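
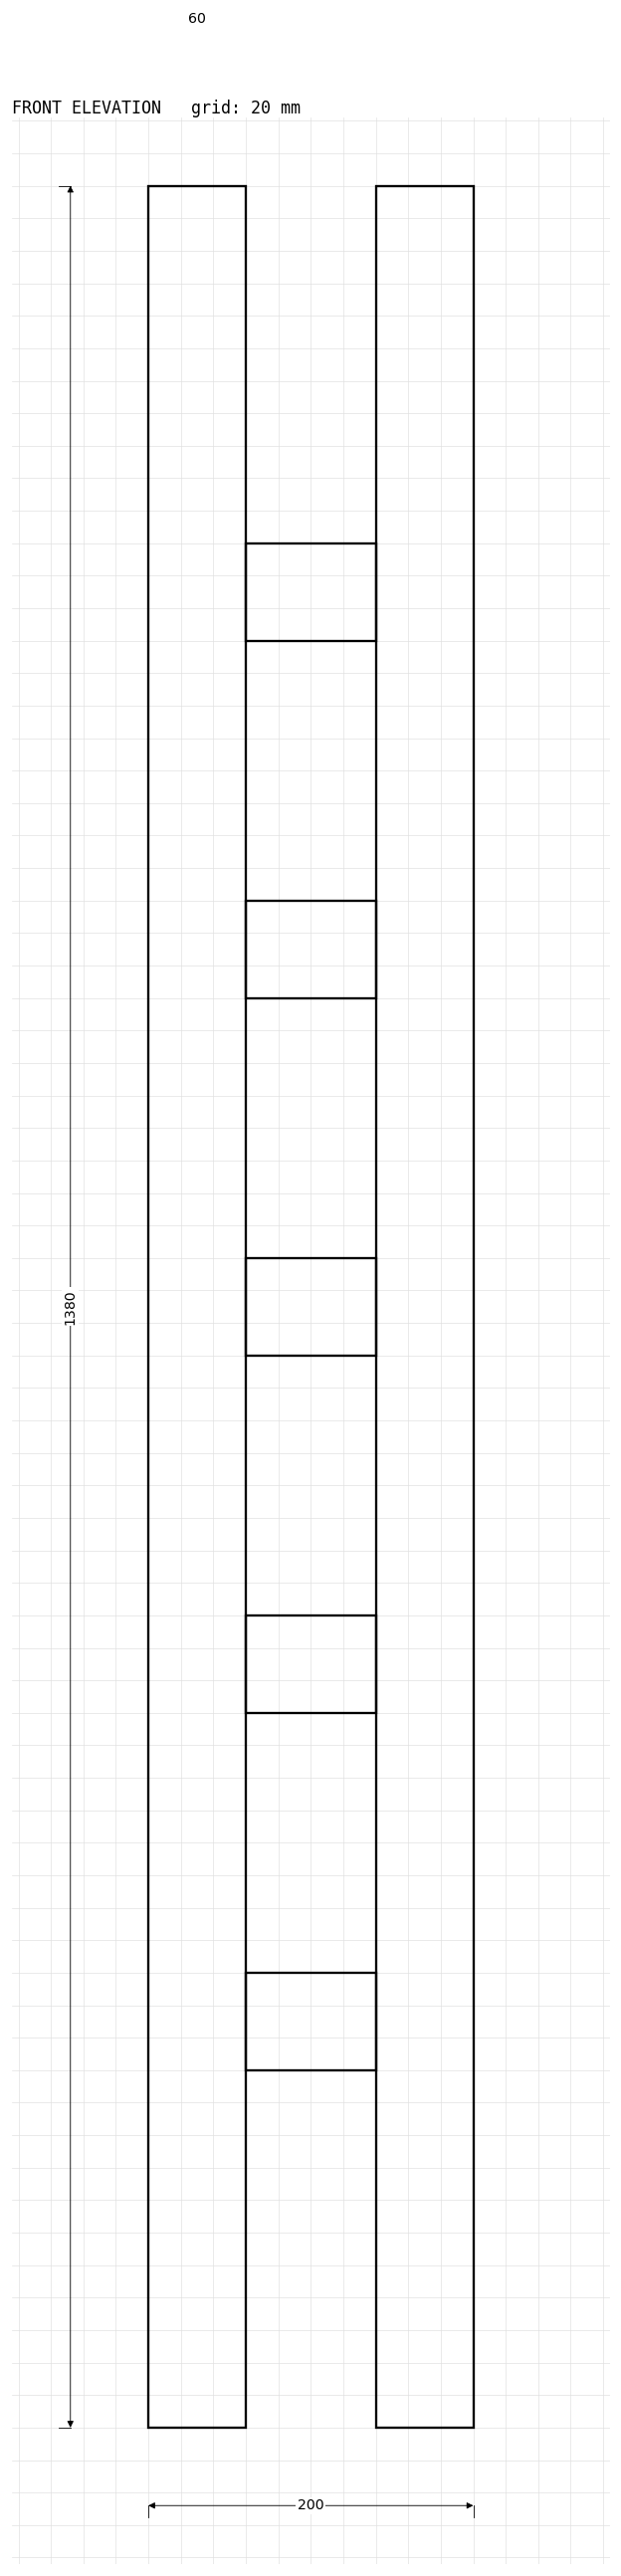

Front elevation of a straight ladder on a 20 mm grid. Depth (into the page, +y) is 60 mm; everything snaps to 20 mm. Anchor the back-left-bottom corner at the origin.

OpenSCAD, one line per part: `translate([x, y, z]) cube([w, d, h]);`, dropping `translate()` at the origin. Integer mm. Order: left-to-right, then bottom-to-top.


cube([60, 60, 1380]);
translate([60, 0, 220]) cube([80, 60, 60]);
translate([60, 0, 440]) cube([80, 60, 60]);
translate([60, 0, 660]) cube([80, 60, 60]);
translate([60, 0, 880]) cube([80, 60, 60]);
translate([60, 0, 1100]) cube([80, 60, 60]);
translate([140, 0, 0]) cube([60, 60, 1380]);


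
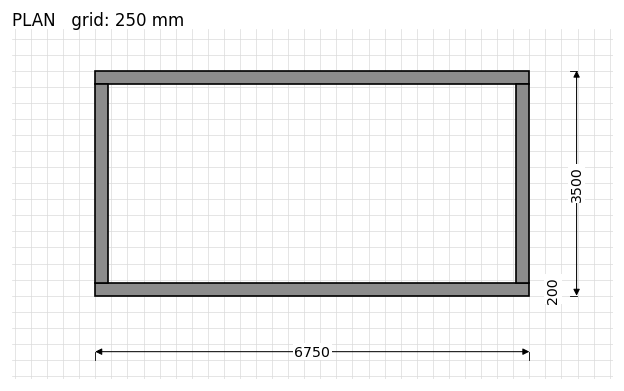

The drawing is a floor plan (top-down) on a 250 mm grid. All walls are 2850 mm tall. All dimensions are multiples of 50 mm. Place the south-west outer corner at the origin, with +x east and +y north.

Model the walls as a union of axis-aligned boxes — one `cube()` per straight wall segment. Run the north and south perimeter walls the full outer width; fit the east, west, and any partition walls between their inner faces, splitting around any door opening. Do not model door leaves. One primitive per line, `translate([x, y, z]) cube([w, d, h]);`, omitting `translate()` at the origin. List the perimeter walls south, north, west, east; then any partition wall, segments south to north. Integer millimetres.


cube([6750, 200, 2850]);
translate([0, 3300, 0]) cube([6750, 200, 2850]);
translate([0, 200, 0]) cube([200, 3100, 2850]);
translate([6550, 200, 0]) cube([200, 3100, 2850]);


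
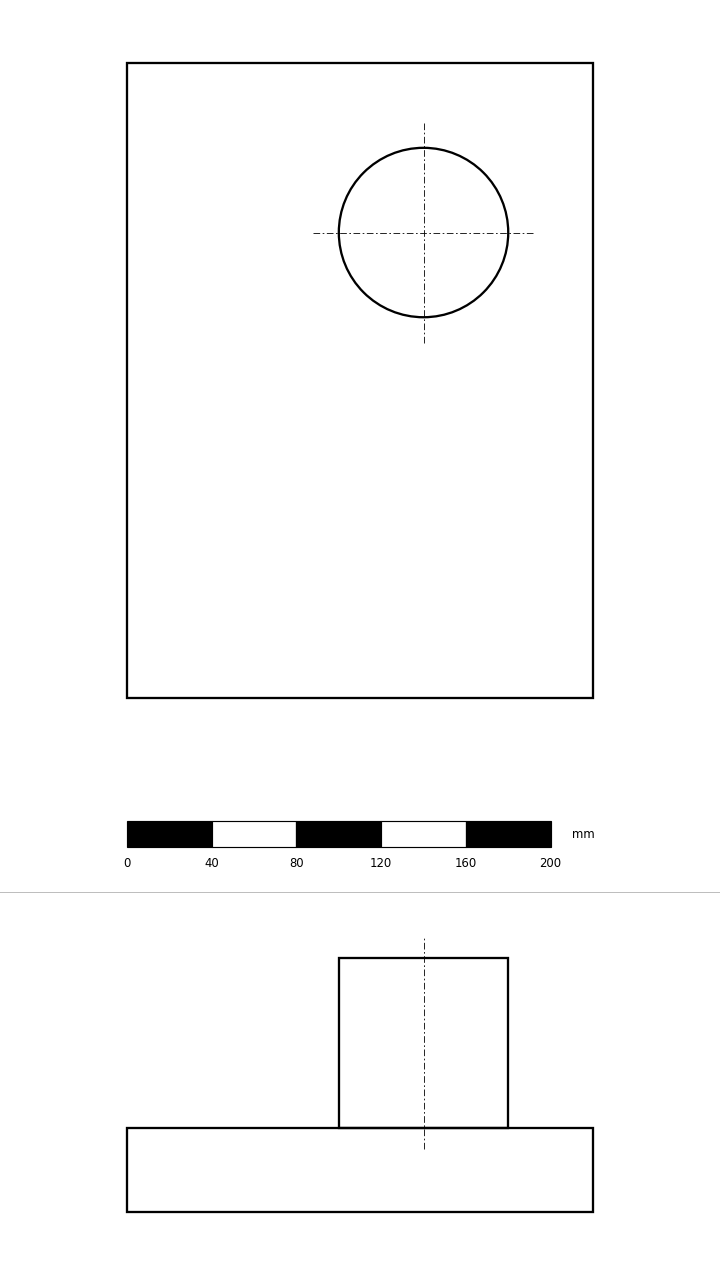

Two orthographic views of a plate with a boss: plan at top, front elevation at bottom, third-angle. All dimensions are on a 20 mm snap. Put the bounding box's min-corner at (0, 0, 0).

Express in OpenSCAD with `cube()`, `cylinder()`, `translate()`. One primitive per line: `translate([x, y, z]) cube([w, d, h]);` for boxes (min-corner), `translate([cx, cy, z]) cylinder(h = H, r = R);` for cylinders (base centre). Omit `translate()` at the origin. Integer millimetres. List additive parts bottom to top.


cube([220, 300, 40]);
translate([140, 220, 40]) cylinder(h = 80, r = 40);


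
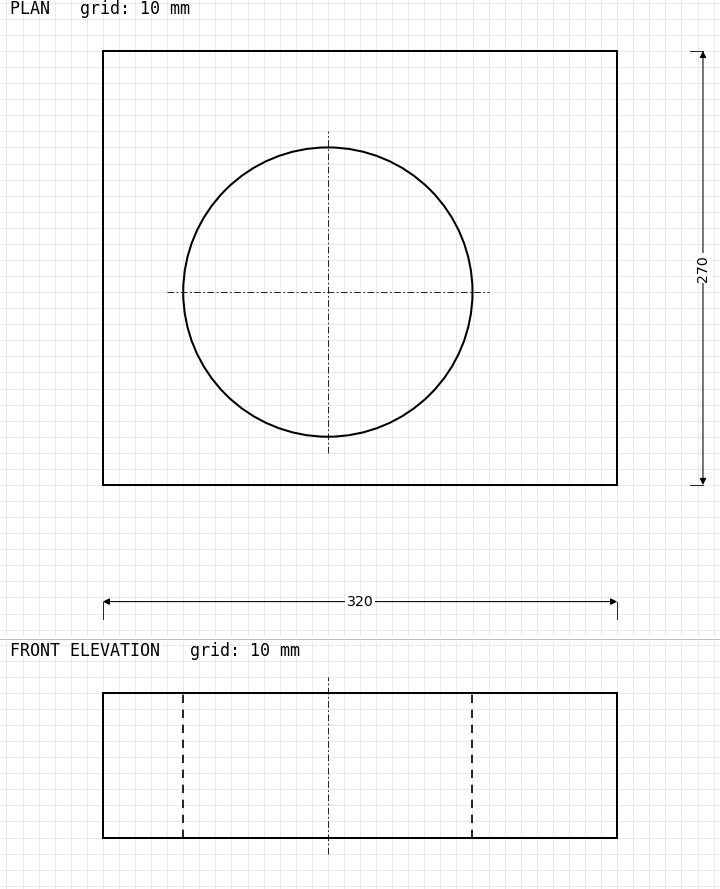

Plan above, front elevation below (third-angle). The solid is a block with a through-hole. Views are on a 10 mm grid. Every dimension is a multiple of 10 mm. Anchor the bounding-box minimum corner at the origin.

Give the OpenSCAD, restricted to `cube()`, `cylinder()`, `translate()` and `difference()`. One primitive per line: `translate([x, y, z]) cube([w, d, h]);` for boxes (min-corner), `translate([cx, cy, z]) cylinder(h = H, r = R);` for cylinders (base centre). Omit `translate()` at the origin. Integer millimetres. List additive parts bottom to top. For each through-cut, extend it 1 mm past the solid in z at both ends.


difference() {
  cube([320, 270, 90]);
  translate([140, 120, -1]) cylinder(h = 92, r = 90);
}


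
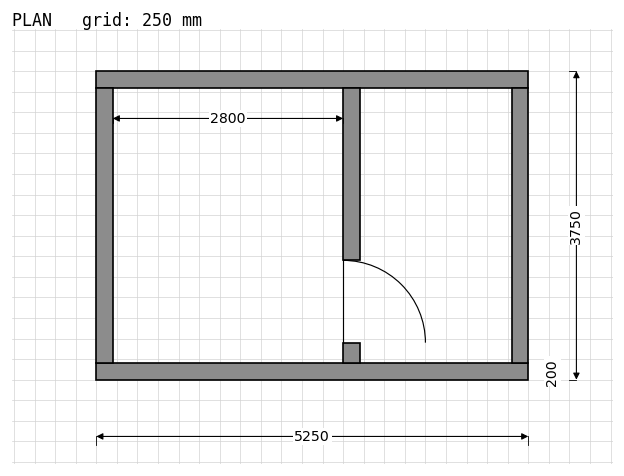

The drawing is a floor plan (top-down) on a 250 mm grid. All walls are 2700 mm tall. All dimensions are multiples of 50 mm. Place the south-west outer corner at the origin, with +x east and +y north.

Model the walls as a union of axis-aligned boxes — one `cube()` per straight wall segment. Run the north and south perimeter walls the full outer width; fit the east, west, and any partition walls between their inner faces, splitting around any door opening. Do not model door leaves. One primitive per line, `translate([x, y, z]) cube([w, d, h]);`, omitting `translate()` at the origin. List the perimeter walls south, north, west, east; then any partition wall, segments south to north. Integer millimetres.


cube([5250, 200, 2700]);
translate([0, 3550, 0]) cube([5250, 200, 2700]);
translate([0, 200, 0]) cube([200, 3350, 2700]);
translate([5050, 200, 0]) cube([200, 3350, 2700]);
translate([3000, 200, 0]) cube([200, 250, 2700]);
translate([3000, 1450, 0]) cube([200, 2100, 2700]);


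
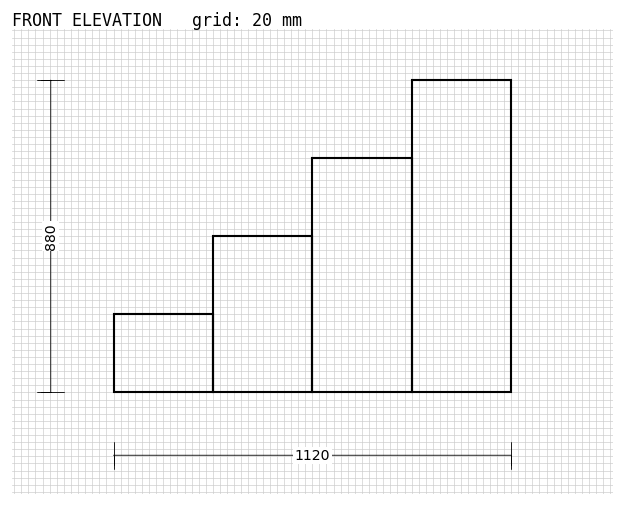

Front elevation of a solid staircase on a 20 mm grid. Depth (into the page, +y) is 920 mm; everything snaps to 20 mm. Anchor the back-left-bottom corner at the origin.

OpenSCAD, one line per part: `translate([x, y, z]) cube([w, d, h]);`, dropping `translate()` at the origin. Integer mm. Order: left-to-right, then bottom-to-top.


cube([280, 920, 220]);
translate([280, 0, 0]) cube([280, 920, 440]);
translate([560, 0, 0]) cube([280, 920, 660]);
translate([840, 0, 0]) cube([280, 920, 880]);


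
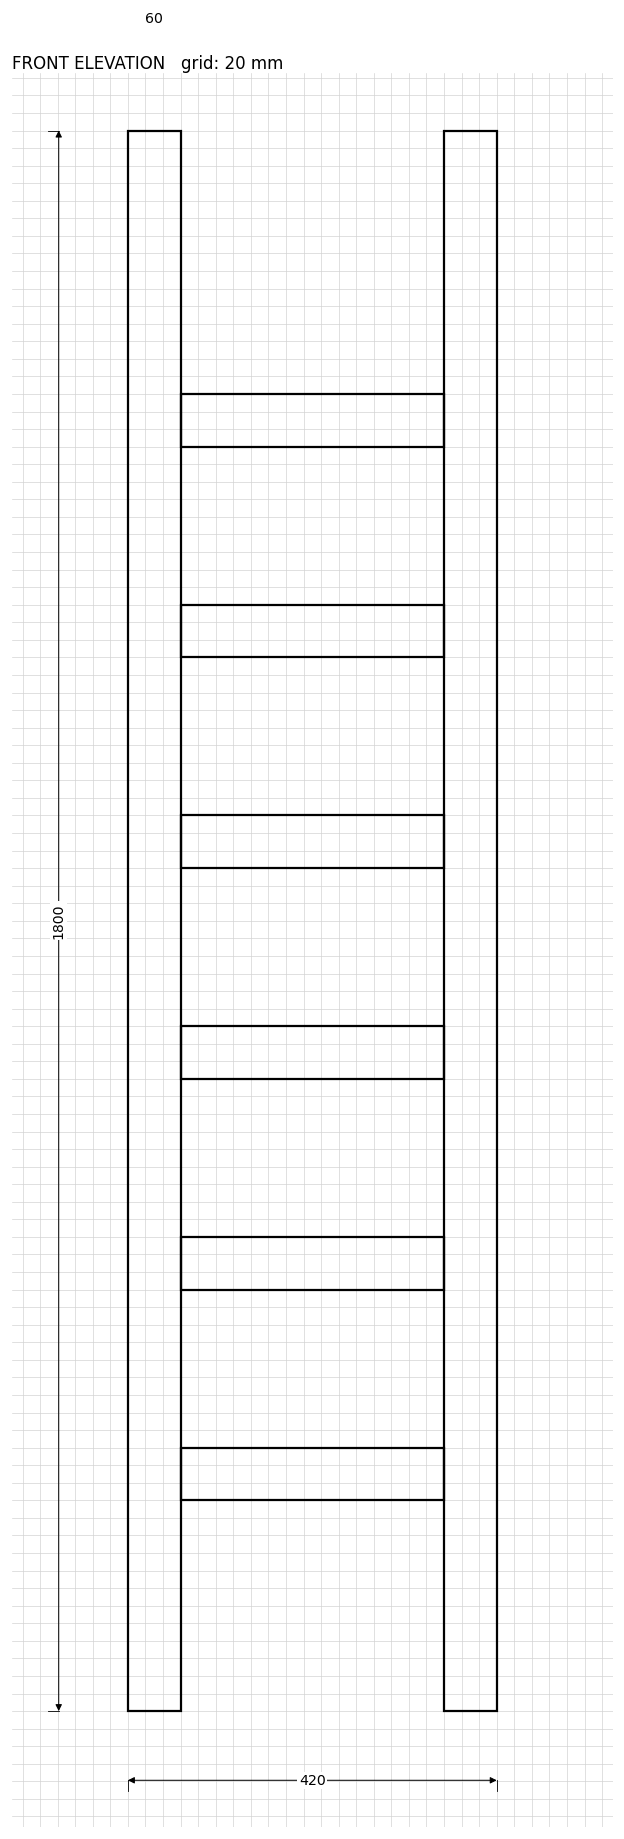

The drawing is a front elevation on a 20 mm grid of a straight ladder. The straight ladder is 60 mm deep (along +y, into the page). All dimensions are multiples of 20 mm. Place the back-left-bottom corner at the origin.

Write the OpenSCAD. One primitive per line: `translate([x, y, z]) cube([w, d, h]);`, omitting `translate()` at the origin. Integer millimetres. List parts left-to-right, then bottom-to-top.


cube([60, 60, 1800]);
translate([60, 0, 240]) cube([300, 60, 60]);
translate([60, 0, 480]) cube([300, 60, 60]);
translate([60, 0, 720]) cube([300, 60, 60]);
translate([60, 0, 960]) cube([300, 60, 60]);
translate([60, 0, 1200]) cube([300, 60, 60]);
translate([60, 0, 1440]) cube([300, 60, 60]);
translate([360, 0, 0]) cube([60, 60, 1800]);


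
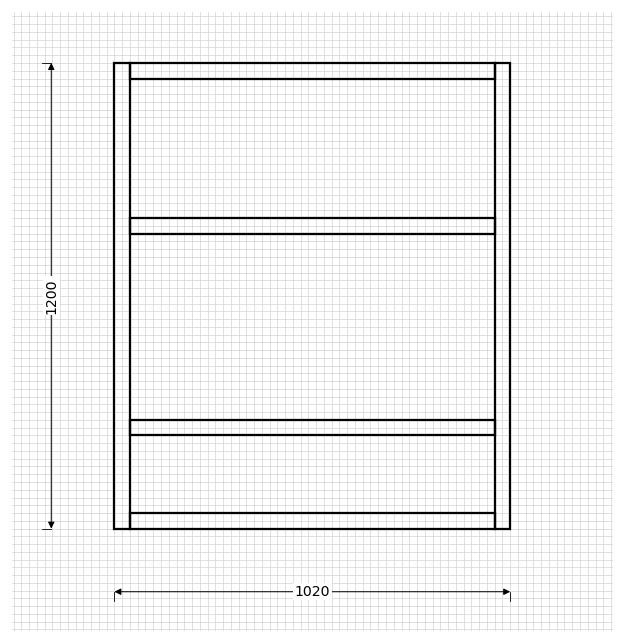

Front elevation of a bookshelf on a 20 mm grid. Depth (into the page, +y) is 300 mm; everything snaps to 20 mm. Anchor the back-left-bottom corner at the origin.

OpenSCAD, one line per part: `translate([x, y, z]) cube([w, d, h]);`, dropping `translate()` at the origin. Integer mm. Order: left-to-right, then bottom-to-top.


cube([40, 300, 1200]);
translate([40, 0, 0]) cube([940, 300, 40]);
translate([40, 0, 240]) cube([940, 300, 40]);
translate([40, 0, 760]) cube([940, 300, 40]);
translate([40, 0, 1160]) cube([940, 300, 40]);
translate([980, 0, 0]) cube([40, 300, 1200]);


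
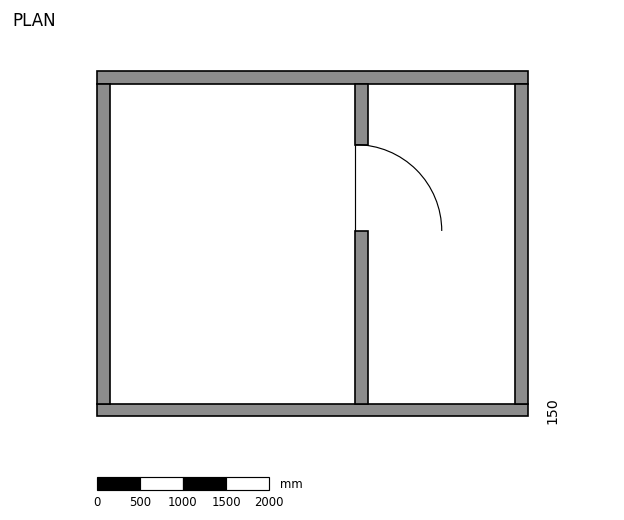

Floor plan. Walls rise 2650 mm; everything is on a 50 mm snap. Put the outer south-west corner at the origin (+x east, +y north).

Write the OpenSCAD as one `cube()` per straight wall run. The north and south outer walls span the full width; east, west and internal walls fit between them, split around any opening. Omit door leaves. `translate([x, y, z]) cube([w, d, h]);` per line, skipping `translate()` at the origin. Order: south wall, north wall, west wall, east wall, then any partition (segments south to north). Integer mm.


cube([5000, 150, 2650]);
translate([0, 3850, 0]) cube([5000, 150, 2650]);
translate([0, 150, 0]) cube([150, 3700, 2650]);
translate([4850, 150, 0]) cube([150, 3700, 2650]);
translate([3000, 150, 0]) cube([150, 2000, 2650]);
translate([3000, 3150, 0]) cube([150, 700, 2650]);


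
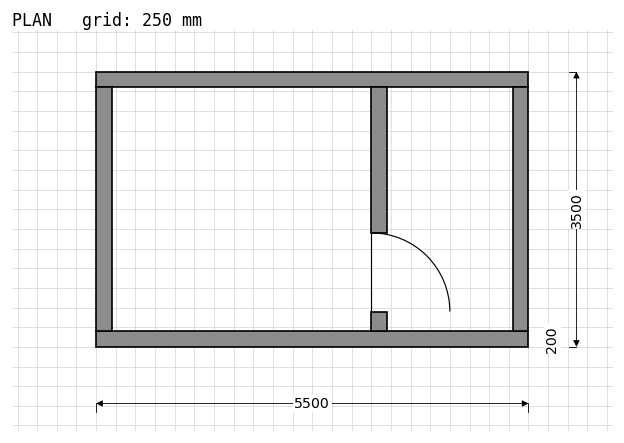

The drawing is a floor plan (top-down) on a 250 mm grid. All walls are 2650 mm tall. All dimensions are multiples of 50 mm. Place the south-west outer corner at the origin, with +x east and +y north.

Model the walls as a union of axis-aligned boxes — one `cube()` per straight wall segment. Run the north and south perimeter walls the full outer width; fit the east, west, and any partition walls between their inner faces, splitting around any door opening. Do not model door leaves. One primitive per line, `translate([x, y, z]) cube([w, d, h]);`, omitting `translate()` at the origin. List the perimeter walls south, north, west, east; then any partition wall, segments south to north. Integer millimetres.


cube([5500, 200, 2650]);
translate([0, 3300, 0]) cube([5500, 200, 2650]);
translate([0, 200, 0]) cube([200, 3100, 2650]);
translate([5300, 200, 0]) cube([200, 3100, 2650]);
translate([3500, 200, 0]) cube([200, 250, 2650]);
translate([3500, 1450, 0]) cube([200, 1850, 2650]);


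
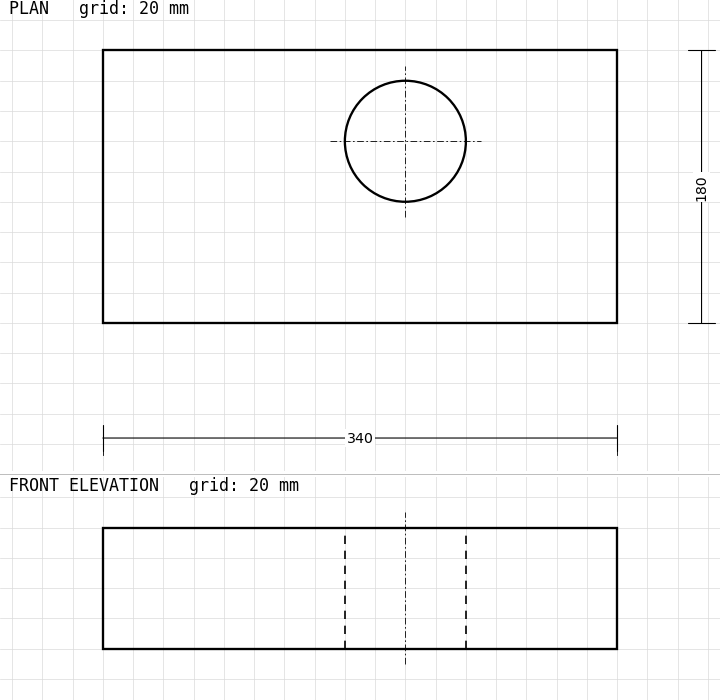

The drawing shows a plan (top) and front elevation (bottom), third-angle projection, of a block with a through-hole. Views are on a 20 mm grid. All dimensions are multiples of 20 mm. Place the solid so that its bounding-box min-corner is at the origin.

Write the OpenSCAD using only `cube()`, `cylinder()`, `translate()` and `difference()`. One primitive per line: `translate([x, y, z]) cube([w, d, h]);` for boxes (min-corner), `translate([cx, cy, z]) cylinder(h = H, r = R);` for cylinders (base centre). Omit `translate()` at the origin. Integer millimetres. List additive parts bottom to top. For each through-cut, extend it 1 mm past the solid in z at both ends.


difference() {
  cube([340, 180, 80]);
  translate([200, 120, -1]) cylinder(h = 82, r = 40);
}


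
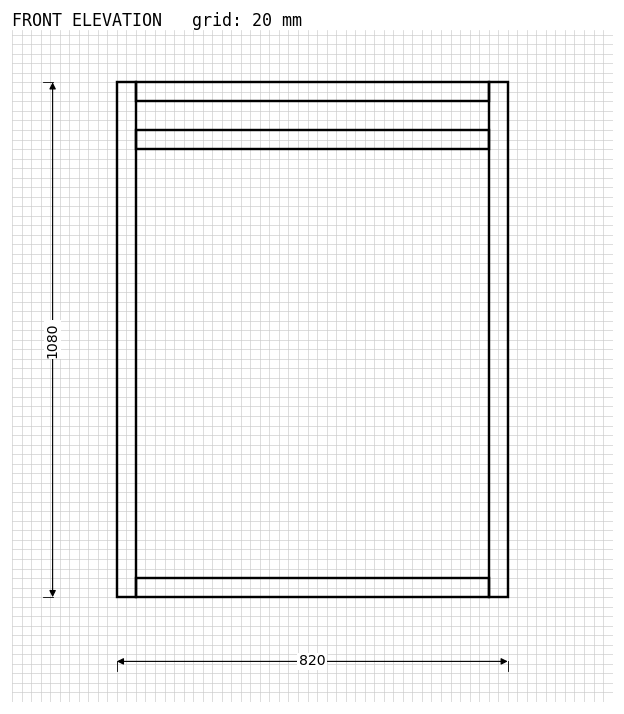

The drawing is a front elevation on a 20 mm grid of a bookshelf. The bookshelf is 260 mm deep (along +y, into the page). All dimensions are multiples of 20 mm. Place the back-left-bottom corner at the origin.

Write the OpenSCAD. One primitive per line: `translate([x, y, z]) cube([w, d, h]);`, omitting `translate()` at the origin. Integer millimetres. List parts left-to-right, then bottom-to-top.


cube([40, 260, 1080]);
translate([40, 0, 0]) cube([740, 260, 40]);
translate([40, 0, 940]) cube([740, 260, 40]);
translate([40, 0, 1040]) cube([740, 260, 40]);
translate([780, 0, 0]) cube([40, 260, 1080]);


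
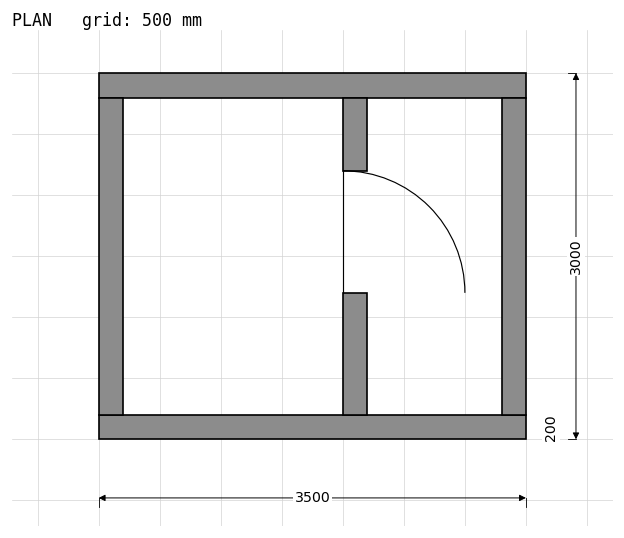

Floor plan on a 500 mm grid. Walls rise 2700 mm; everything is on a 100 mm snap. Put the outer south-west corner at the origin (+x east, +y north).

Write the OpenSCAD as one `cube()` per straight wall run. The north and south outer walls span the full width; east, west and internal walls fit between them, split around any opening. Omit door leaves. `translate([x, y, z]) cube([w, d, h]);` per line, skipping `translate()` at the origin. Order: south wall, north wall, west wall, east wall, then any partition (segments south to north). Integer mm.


cube([3500, 200, 2700]);
translate([0, 2800, 0]) cube([3500, 200, 2700]);
translate([0, 200, 0]) cube([200, 2600, 2700]);
translate([3300, 200, 0]) cube([200, 2600, 2700]);
translate([2000, 200, 0]) cube([200, 1000, 2700]);
translate([2000, 2200, 0]) cube([200, 600, 2700]);


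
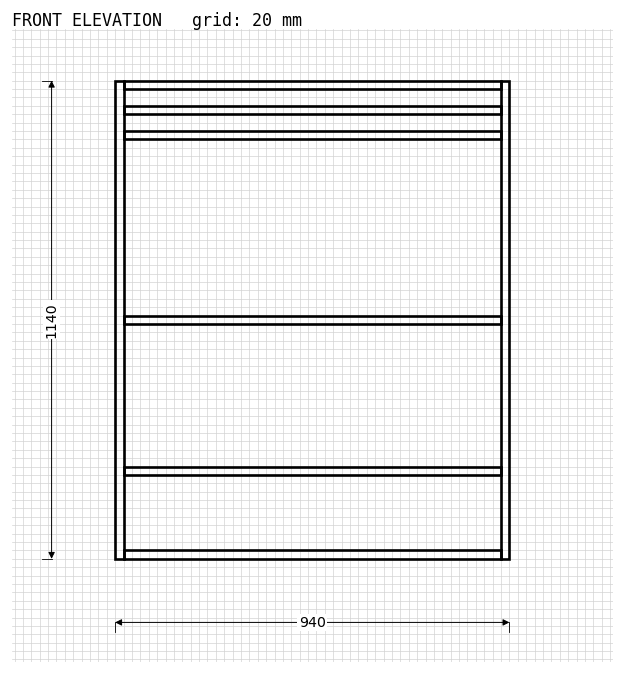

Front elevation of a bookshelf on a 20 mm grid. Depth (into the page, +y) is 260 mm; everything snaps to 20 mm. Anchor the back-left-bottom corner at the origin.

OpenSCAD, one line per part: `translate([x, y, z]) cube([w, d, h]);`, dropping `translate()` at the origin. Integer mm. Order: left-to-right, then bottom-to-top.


cube([20, 260, 1140]);
translate([20, 0, 0]) cube([900, 260, 20]);
translate([20, 0, 200]) cube([900, 260, 20]);
translate([20, 0, 560]) cube([900, 260, 20]);
translate([20, 0, 1000]) cube([900, 260, 20]);
translate([20, 0, 1060]) cube([900, 260, 20]);
translate([20, 0, 1120]) cube([900, 260, 20]);
translate([920, 0, 0]) cube([20, 260, 1140]);


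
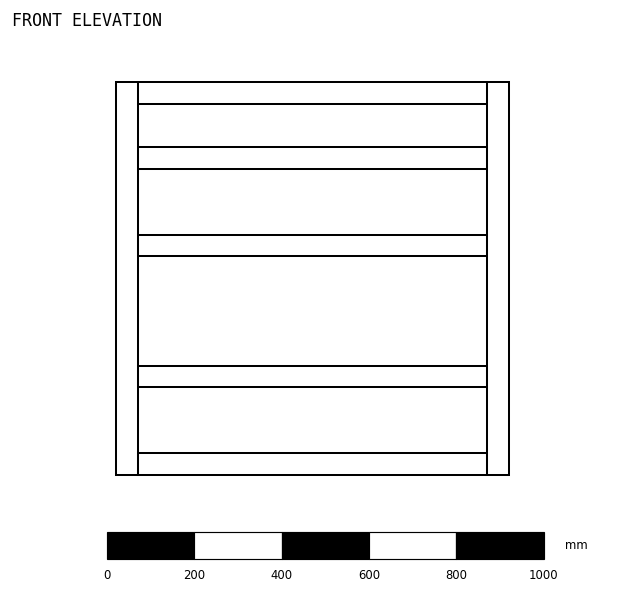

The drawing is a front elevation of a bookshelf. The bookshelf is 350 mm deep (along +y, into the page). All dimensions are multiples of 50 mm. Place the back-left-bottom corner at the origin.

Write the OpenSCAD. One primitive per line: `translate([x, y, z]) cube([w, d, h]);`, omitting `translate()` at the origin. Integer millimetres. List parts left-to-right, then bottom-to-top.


cube([50, 350, 900]);
translate([50, 0, 0]) cube([800, 350, 50]);
translate([50, 0, 200]) cube([800, 350, 50]);
translate([50, 0, 500]) cube([800, 350, 50]);
translate([50, 0, 700]) cube([800, 350, 50]);
translate([50, 0, 850]) cube([800, 350, 50]);
translate([850, 0, 0]) cube([50, 350, 900]);


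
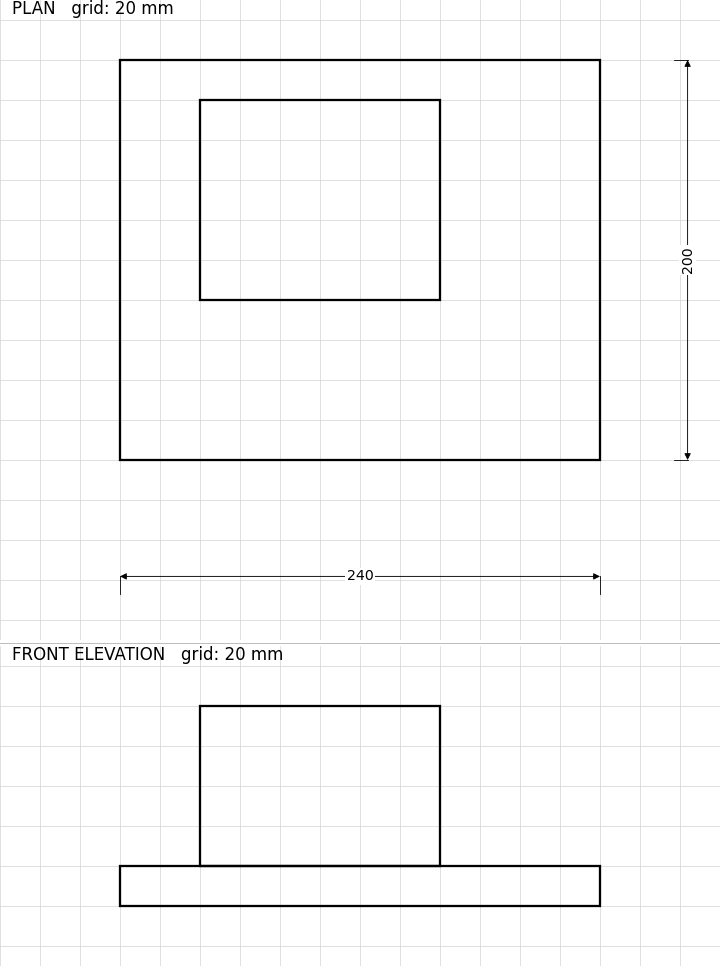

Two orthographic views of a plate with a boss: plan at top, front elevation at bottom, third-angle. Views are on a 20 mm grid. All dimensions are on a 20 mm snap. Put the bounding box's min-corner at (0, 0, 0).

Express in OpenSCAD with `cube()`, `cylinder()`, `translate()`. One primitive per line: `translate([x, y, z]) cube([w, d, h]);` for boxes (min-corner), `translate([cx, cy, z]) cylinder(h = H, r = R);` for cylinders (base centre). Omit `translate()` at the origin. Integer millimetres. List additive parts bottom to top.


cube([240, 200, 20]);
translate([40, 80, 20]) cube([120, 100, 80]);


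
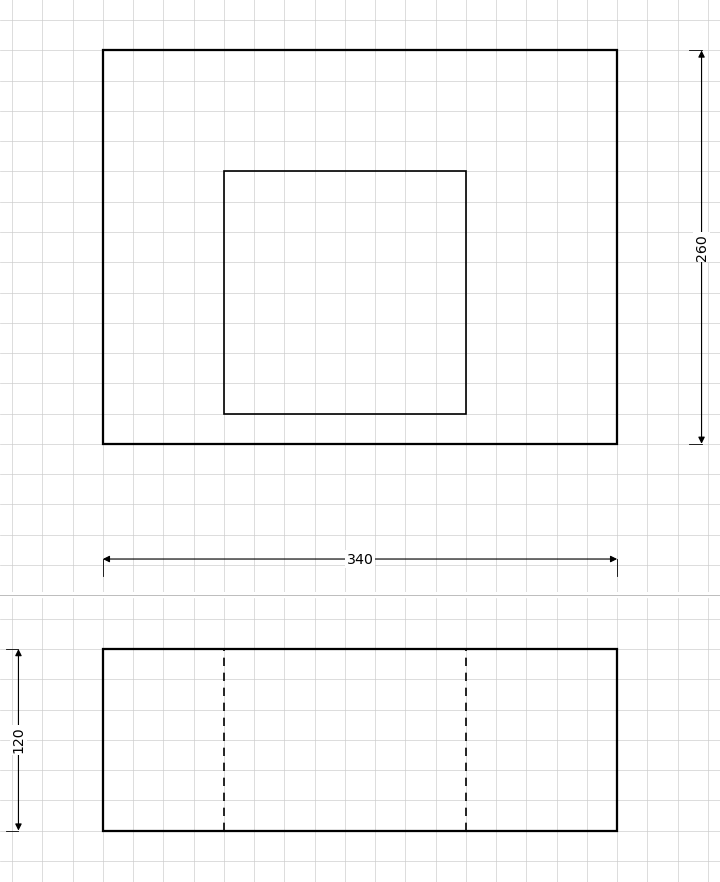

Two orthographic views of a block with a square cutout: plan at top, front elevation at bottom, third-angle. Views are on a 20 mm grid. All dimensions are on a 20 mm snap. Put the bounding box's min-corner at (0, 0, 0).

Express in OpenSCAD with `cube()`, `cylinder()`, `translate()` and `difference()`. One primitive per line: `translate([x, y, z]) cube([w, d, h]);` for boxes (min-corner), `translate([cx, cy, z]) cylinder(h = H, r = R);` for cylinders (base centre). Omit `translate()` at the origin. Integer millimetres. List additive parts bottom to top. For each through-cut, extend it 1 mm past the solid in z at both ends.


difference() {
  cube([340, 260, 120]);
  translate([80, 20, -1]) cube([160, 160, 122]);
}


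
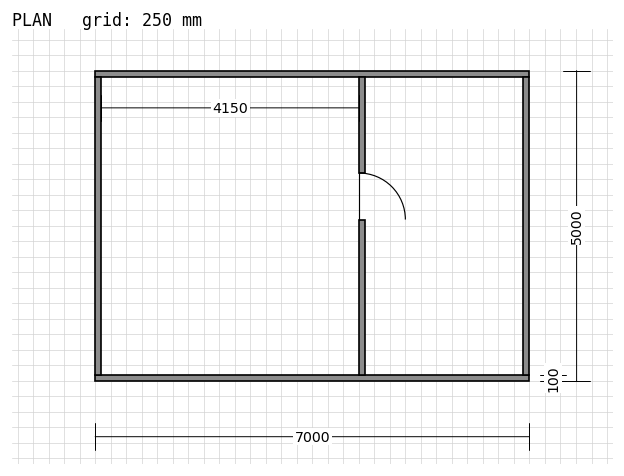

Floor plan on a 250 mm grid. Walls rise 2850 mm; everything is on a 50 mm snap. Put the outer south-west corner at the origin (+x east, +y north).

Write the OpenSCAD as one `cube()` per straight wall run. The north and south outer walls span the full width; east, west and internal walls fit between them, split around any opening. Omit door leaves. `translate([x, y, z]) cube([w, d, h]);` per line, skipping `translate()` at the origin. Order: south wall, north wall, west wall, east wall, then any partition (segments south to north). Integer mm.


cube([7000, 100, 2850]);
translate([0, 4900, 0]) cube([7000, 100, 2850]);
translate([0, 100, 0]) cube([100, 4800, 2850]);
translate([6900, 100, 0]) cube([100, 4800, 2850]);
translate([4250, 100, 0]) cube([100, 2500, 2850]);
translate([4250, 3350, 0]) cube([100, 1550, 2850]);


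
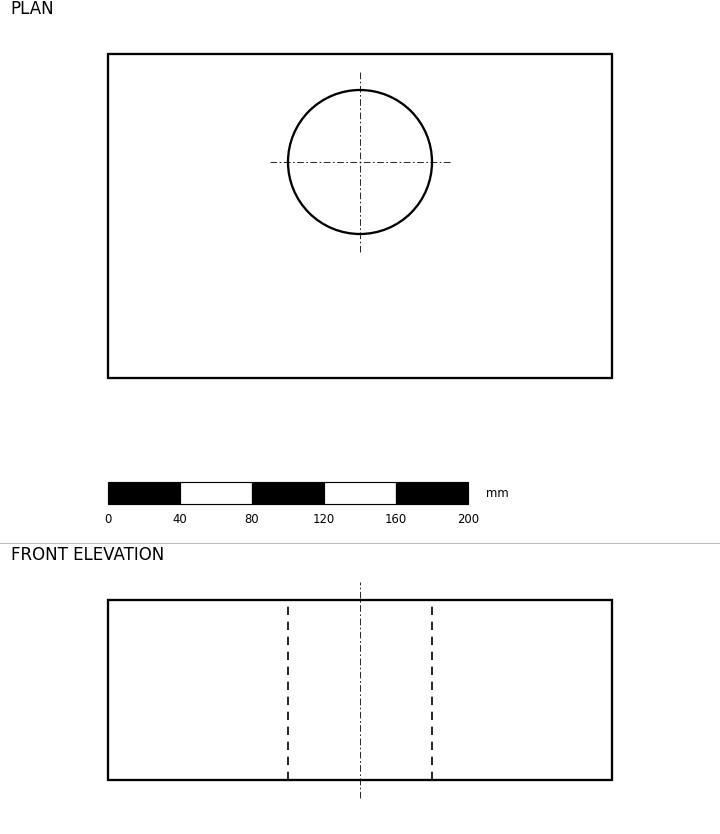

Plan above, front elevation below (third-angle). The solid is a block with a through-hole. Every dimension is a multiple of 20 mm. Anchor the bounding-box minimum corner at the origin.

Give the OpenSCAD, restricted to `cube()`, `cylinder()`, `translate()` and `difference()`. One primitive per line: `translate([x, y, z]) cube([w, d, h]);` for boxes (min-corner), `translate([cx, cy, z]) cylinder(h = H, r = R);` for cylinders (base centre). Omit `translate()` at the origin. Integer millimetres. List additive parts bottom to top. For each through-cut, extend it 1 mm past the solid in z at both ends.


difference() {
  cube([280, 180, 100]);
  translate([140, 120, -1]) cylinder(h = 102, r = 40);
}


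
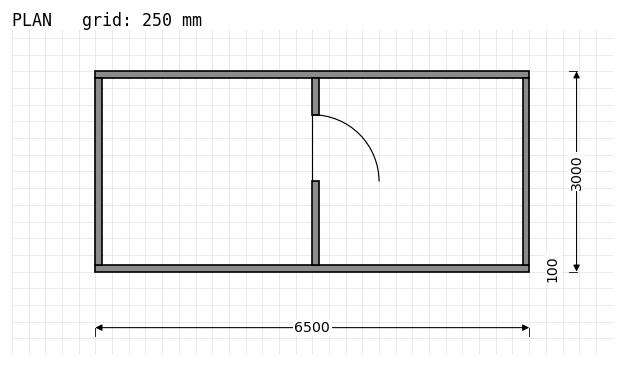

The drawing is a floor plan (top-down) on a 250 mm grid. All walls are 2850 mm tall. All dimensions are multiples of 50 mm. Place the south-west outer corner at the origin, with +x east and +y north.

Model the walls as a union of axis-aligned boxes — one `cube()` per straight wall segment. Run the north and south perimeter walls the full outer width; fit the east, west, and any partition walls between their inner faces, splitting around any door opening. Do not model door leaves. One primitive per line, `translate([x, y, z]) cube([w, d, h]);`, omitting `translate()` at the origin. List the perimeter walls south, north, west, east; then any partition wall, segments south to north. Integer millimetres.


cube([6500, 100, 2850]);
translate([0, 2900, 0]) cube([6500, 100, 2850]);
translate([0, 100, 0]) cube([100, 2800, 2850]);
translate([6400, 100, 0]) cube([100, 2800, 2850]);
translate([3250, 100, 0]) cube([100, 1250, 2850]);
translate([3250, 2350, 0]) cube([100, 550, 2850]);


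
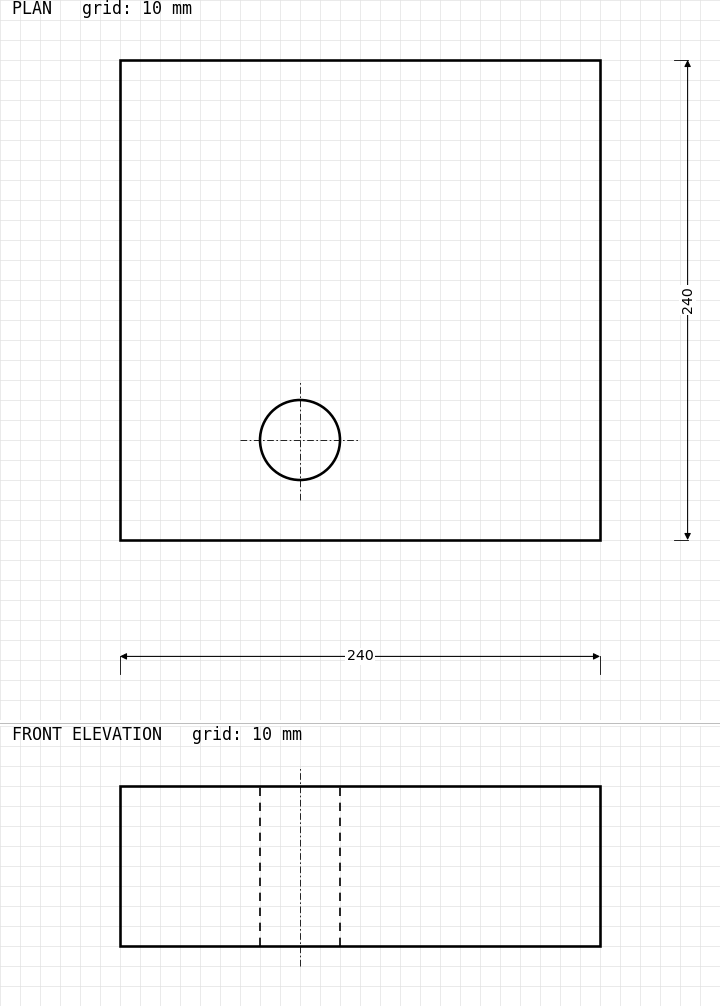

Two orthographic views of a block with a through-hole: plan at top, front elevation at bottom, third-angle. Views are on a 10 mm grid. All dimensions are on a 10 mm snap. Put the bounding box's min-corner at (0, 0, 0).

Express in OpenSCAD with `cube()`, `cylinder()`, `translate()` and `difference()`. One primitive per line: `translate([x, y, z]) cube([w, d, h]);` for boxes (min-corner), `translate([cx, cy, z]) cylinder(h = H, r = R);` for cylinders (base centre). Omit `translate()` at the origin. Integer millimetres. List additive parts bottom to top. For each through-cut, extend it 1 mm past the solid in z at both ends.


difference() {
  cube([240, 240, 80]);
  translate([90, 50, -1]) cylinder(h = 82, r = 20);
}


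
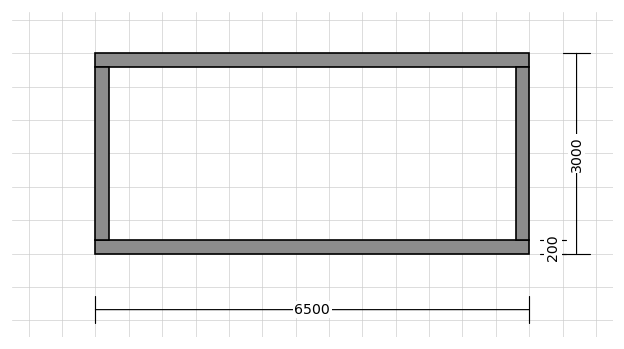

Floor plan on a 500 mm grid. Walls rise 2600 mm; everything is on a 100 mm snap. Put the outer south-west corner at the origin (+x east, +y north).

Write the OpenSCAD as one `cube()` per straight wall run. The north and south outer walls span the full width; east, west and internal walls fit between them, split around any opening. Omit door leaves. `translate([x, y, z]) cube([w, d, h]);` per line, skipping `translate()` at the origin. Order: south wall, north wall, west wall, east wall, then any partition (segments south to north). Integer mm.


cube([6500, 200, 2600]);
translate([0, 2800, 0]) cube([6500, 200, 2600]);
translate([0, 200, 0]) cube([200, 2600, 2600]);
translate([6300, 200, 0]) cube([200, 2600, 2600]);


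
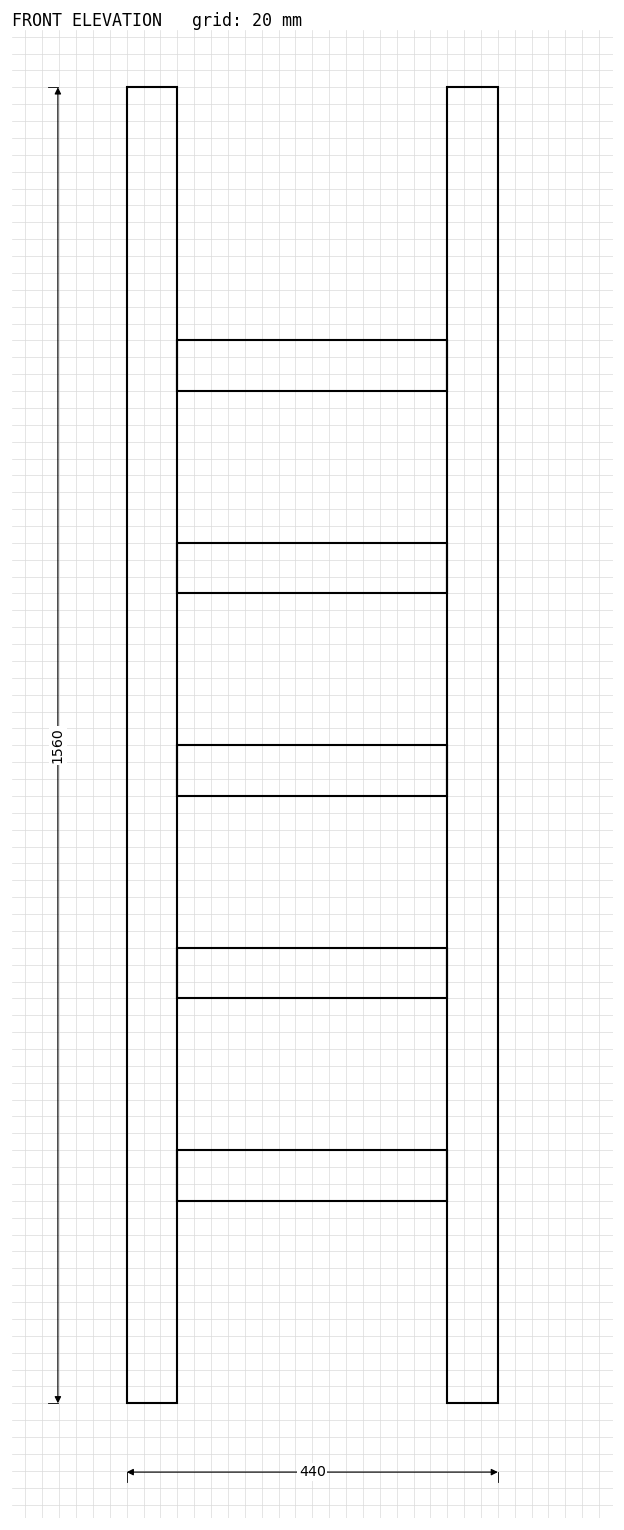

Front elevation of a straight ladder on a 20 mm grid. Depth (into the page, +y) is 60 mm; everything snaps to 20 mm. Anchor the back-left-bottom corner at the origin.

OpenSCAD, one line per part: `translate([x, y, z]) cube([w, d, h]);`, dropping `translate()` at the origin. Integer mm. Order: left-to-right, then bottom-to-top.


cube([60, 60, 1560]);
translate([60, 0, 240]) cube([320, 60, 60]);
translate([60, 0, 480]) cube([320, 60, 60]);
translate([60, 0, 720]) cube([320, 60, 60]);
translate([60, 0, 960]) cube([320, 60, 60]);
translate([60, 0, 1200]) cube([320, 60, 60]);
translate([380, 0, 0]) cube([60, 60, 1560]);


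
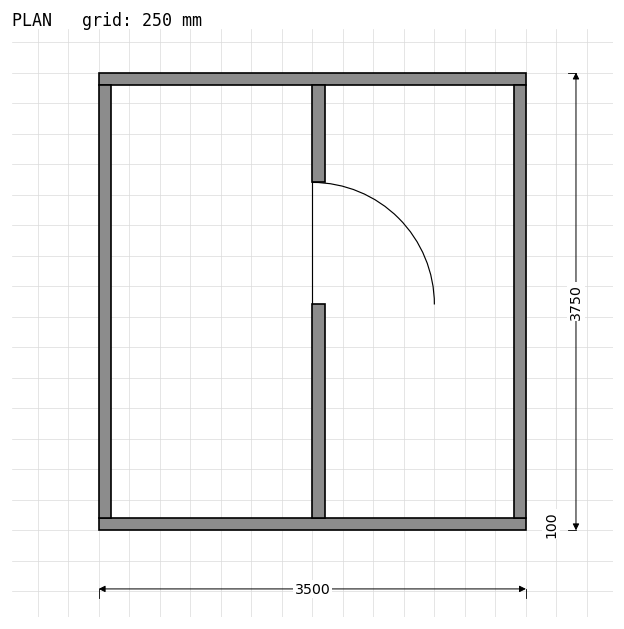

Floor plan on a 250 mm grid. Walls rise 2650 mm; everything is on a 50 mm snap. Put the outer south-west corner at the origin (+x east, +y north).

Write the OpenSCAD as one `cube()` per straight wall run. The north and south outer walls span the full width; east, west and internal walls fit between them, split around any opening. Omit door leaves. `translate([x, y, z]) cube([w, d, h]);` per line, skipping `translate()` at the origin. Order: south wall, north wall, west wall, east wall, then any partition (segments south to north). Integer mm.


cube([3500, 100, 2650]);
translate([0, 3650, 0]) cube([3500, 100, 2650]);
translate([0, 100, 0]) cube([100, 3550, 2650]);
translate([3400, 100, 0]) cube([100, 3550, 2650]);
translate([1750, 100, 0]) cube([100, 1750, 2650]);
translate([1750, 2850, 0]) cube([100, 800, 2650]);


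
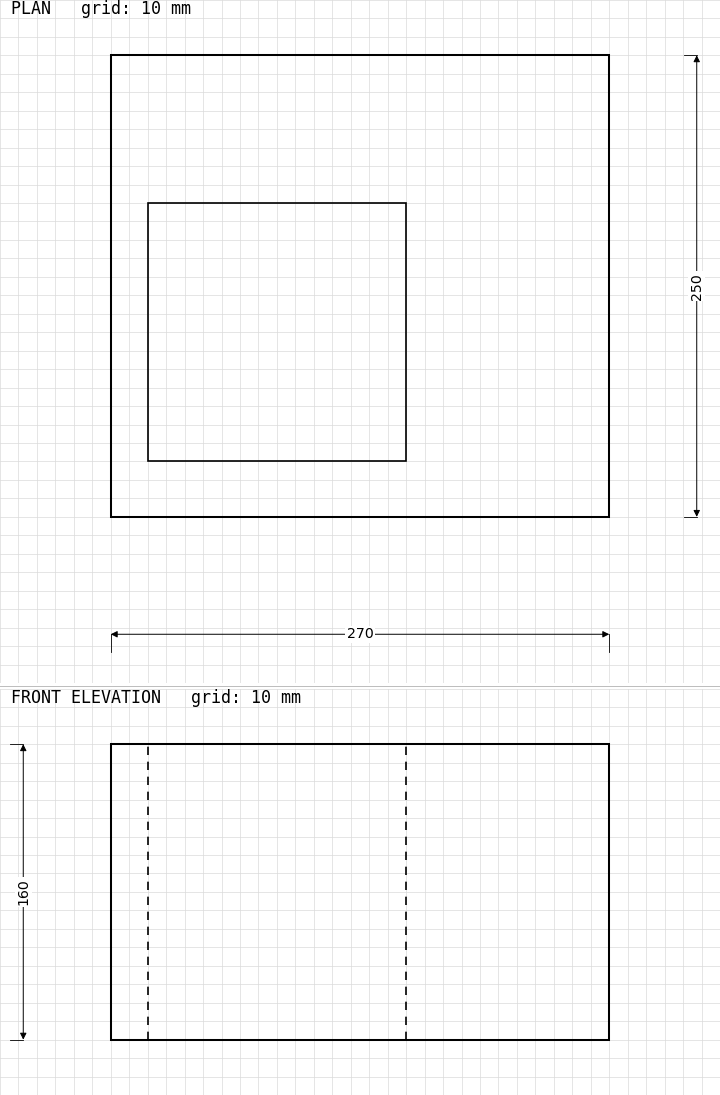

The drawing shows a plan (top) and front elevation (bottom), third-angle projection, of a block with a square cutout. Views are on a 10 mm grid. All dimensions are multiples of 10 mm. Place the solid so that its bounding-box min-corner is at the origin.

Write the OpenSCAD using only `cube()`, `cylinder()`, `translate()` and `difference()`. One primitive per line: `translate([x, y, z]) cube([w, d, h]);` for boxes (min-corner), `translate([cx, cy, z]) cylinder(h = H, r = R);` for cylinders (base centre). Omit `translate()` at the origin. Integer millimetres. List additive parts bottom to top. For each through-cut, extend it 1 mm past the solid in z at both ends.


difference() {
  cube([270, 250, 160]);
  translate([20, 30, -1]) cube([140, 140, 162]);
}


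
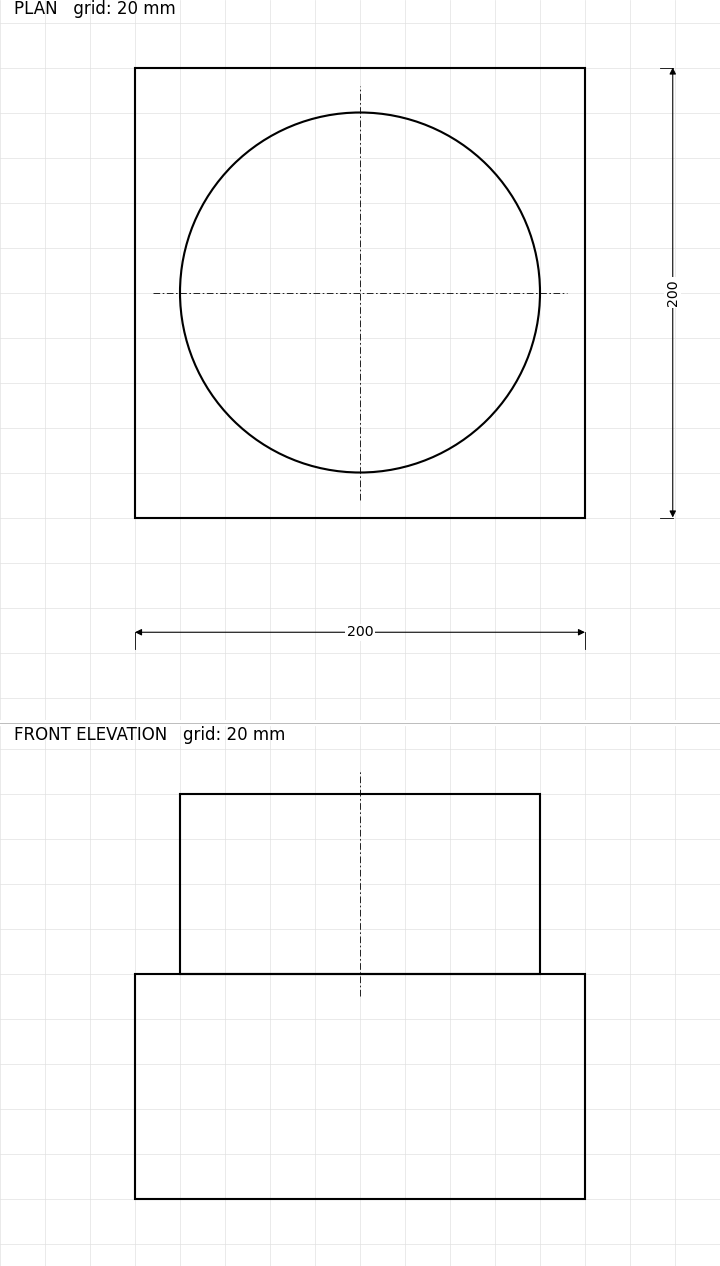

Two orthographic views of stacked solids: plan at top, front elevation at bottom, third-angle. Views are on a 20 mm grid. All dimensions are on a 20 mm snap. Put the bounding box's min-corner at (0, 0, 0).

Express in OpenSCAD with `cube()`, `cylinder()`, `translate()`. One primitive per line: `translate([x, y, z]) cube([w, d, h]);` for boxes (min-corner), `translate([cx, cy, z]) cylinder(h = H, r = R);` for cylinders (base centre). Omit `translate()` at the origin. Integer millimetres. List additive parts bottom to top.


cube([200, 200, 100]);
translate([100, 100, 100]) cylinder(h = 80, r = 80);


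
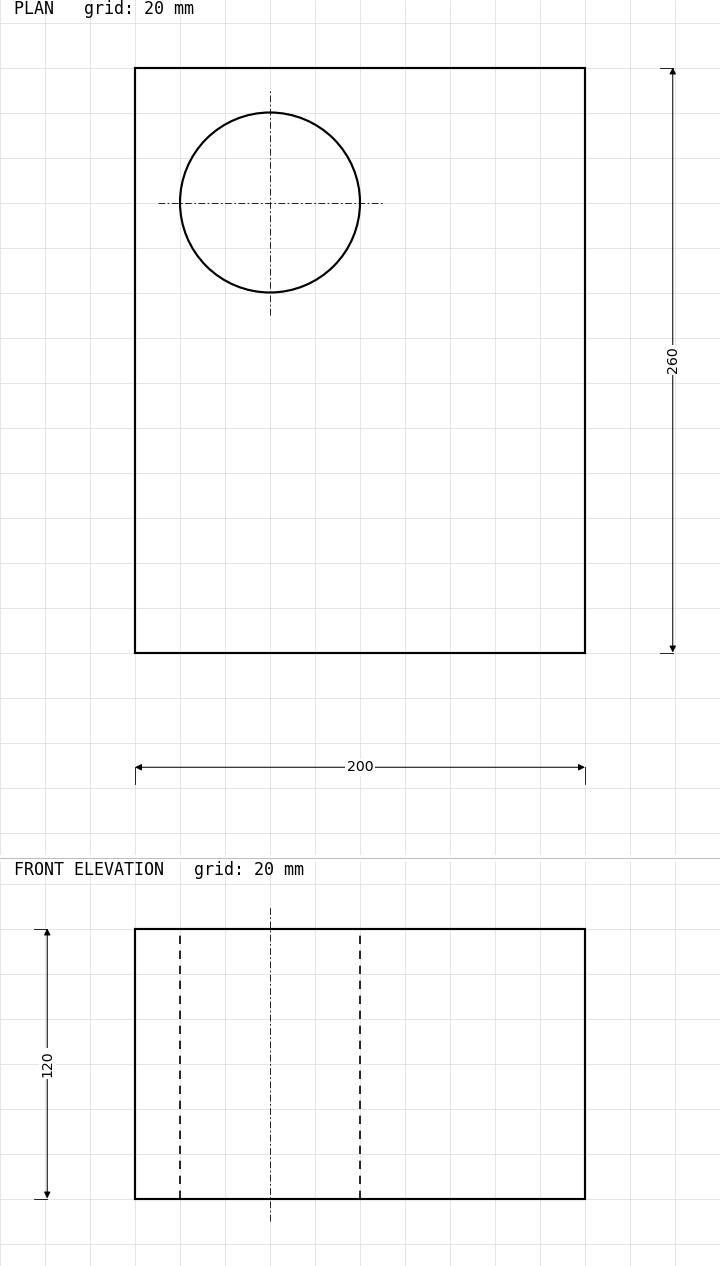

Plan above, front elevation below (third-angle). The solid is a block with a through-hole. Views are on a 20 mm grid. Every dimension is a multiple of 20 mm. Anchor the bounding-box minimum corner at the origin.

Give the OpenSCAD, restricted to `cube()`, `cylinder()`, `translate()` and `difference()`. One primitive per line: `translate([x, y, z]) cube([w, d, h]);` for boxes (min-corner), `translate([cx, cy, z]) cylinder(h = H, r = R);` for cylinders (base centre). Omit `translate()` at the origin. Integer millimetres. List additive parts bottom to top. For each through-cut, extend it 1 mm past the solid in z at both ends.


difference() {
  cube([200, 260, 120]);
  translate([60, 200, -1]) cylinder(h = 122, r = 40);
}


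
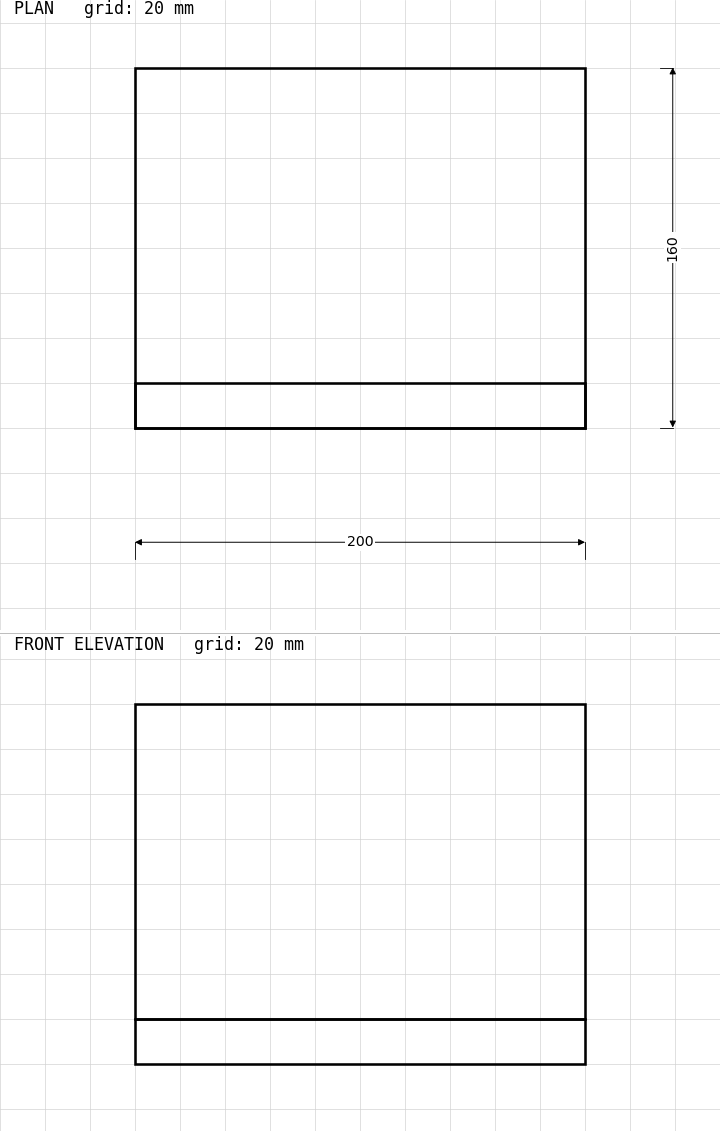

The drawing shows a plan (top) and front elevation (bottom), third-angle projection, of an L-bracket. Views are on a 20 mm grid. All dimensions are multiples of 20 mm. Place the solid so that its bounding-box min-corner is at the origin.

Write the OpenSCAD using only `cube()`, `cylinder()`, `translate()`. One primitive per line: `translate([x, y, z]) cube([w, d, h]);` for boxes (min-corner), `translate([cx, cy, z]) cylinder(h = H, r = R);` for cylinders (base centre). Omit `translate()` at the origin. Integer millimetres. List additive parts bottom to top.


cube([200, 160, 20]);
translate([0, 0, 20]) cube([200, 20, 140]);


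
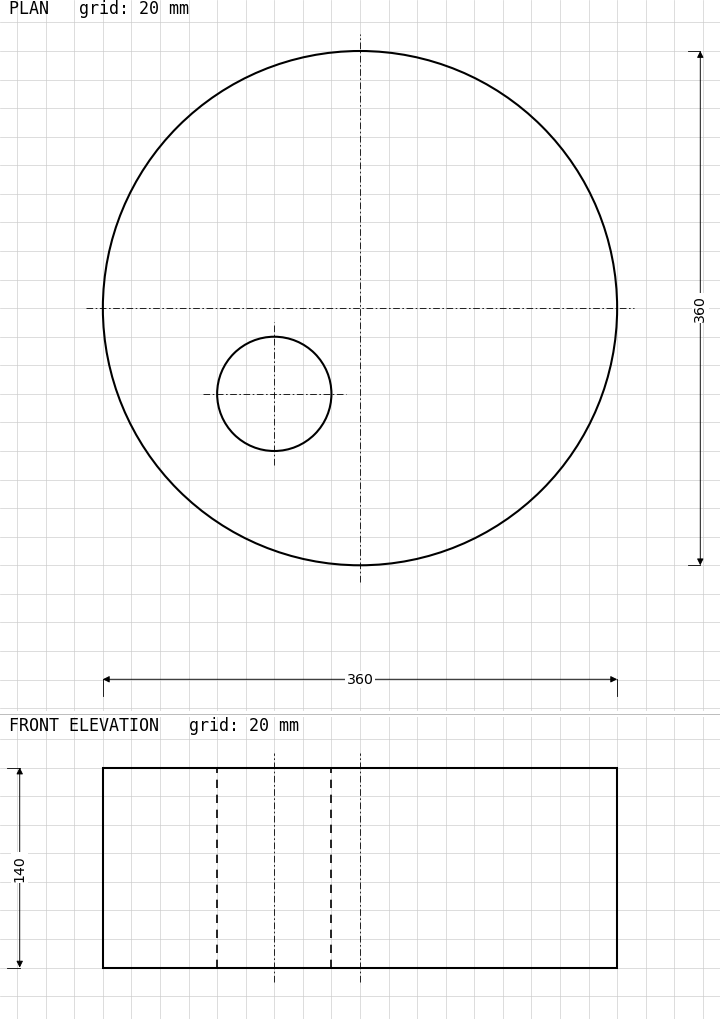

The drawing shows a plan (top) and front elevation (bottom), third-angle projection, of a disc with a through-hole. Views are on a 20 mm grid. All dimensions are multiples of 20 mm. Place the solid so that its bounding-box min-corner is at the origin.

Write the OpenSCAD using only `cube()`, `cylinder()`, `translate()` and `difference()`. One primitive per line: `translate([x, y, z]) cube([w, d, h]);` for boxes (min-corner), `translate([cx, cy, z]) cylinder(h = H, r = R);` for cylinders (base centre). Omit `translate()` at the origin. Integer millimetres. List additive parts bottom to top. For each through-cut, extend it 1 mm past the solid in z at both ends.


difference() {
  translate([180, 180, 0]) cylinder(h = 140, r = 180);
  translate([120, 120, -1]) cylinder(h = 142, r = 40);
}


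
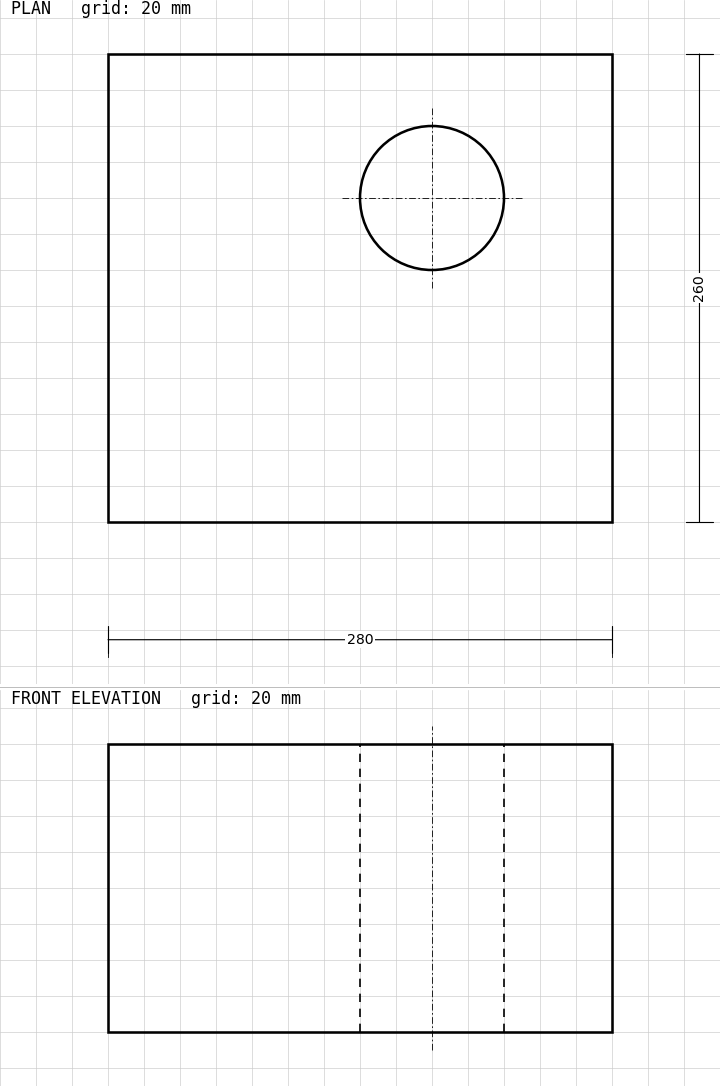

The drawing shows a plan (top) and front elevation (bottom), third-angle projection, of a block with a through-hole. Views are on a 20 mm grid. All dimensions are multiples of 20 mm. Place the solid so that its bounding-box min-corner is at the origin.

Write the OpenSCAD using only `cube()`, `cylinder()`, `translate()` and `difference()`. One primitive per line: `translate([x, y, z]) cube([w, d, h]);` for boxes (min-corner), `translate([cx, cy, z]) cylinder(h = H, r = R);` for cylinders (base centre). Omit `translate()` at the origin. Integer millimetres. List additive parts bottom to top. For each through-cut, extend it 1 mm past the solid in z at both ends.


difference() {
  cube([280, 260, 160]);
  translate([180, 180, -1]) cylinder(h = 162, r = 40);
}


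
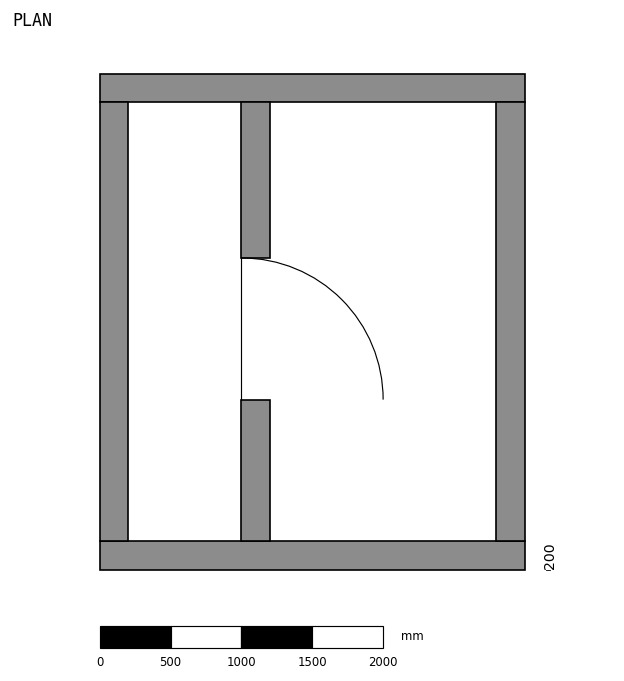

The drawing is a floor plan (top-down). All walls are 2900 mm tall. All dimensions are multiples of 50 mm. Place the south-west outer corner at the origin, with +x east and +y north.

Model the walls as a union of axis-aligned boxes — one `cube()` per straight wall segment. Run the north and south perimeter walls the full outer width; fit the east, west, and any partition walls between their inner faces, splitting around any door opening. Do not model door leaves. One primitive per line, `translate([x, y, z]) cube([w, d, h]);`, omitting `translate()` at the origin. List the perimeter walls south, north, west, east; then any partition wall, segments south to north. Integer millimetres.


cube([3000, 200, 2900]);
translate([0, 3300, 0]) cube([3000, 200, 2900]);
translate([0, 200, 0]) cube([200, 3100, 2900]);
translate([2800, 200, 0]) cube([200, 3100, 2900]);
translate([1000, 200, 0]) cube([200, 1000, 2900]);
translate([1000, 2200, 0]) cube([200, 1100, 2900]);


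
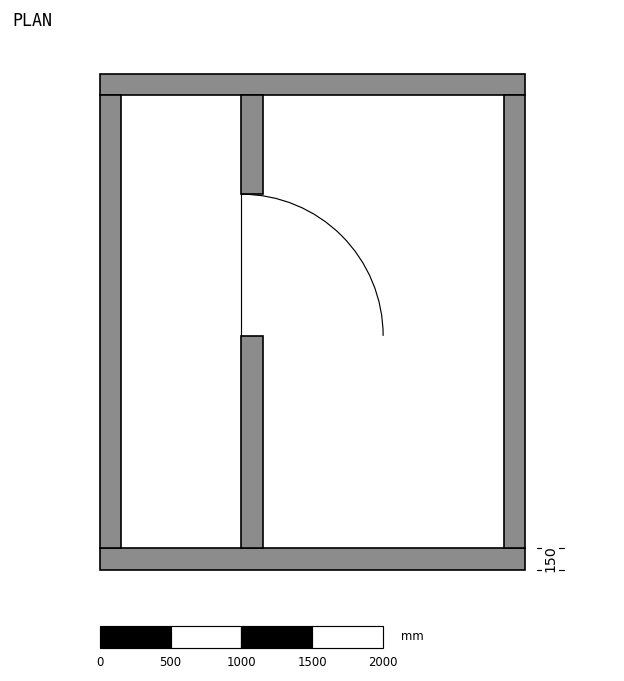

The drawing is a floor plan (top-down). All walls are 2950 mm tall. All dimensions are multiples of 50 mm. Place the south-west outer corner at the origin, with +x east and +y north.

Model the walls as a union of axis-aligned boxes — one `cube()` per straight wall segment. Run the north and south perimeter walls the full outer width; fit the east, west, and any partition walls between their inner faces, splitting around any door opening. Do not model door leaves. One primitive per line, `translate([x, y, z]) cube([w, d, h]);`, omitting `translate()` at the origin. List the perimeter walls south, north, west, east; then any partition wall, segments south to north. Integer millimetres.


cube([3000, 150, 2950]);
translate([0, 3350, 0]) cube([3000, 150, 2950]);
translate([0, 150, 0]) cube([150, 3200, 2950]);
translate([2850, 150, 0]) cube([150, 3200, 2950]);
translate([1000, 150, 0]) cube([150, 1500, 2950]);
translate([1000, 2650, 0]) cube([150, 700, 2950]);


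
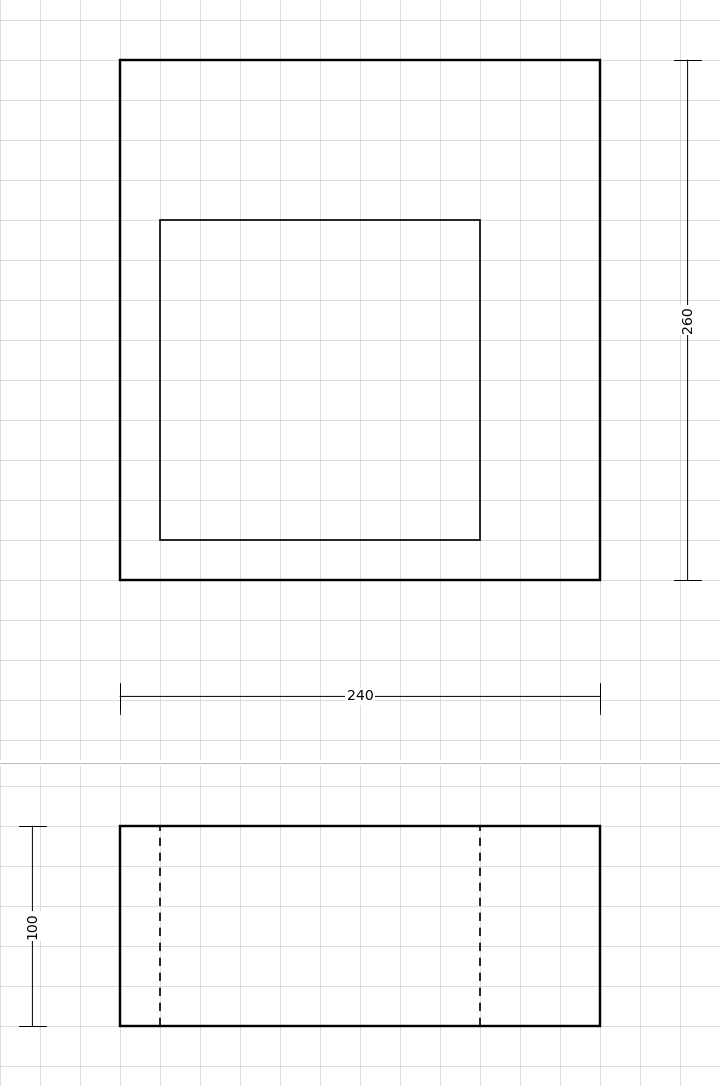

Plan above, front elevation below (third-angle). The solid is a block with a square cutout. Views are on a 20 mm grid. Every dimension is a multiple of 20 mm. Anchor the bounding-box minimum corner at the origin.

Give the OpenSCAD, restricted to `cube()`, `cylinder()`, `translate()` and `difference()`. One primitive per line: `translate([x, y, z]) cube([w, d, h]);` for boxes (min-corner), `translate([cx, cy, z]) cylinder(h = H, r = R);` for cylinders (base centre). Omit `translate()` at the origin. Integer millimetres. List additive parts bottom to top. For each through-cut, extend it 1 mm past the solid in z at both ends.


difference() {
  cube([240, 260, 100]);
  translate([20, 20, -1]) cube([160, 160, 102]);
}


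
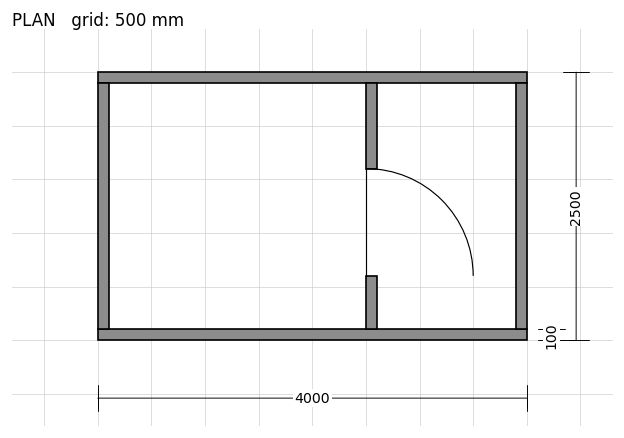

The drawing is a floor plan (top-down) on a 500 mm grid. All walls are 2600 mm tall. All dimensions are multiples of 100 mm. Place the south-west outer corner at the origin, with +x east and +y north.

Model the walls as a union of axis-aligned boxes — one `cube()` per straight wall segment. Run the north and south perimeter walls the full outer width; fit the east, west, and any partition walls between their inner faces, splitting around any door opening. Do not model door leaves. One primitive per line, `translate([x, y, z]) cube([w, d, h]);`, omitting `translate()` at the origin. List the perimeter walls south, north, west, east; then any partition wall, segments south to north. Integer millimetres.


cube([4000, 100, 2600]);
translate([0, 2400, 0]) cube([4000, 100, 2600]);
translate([0, 100, 0]) cube([100, 2300, 2600]);
translate([3900, 100, 0]) cube([100, 2300, 2600]);
translate([2500, 100, 0]) cube([100, 500, 2600]);
translate([2500, 1600, 0]) cube([100, 800, 2600]);


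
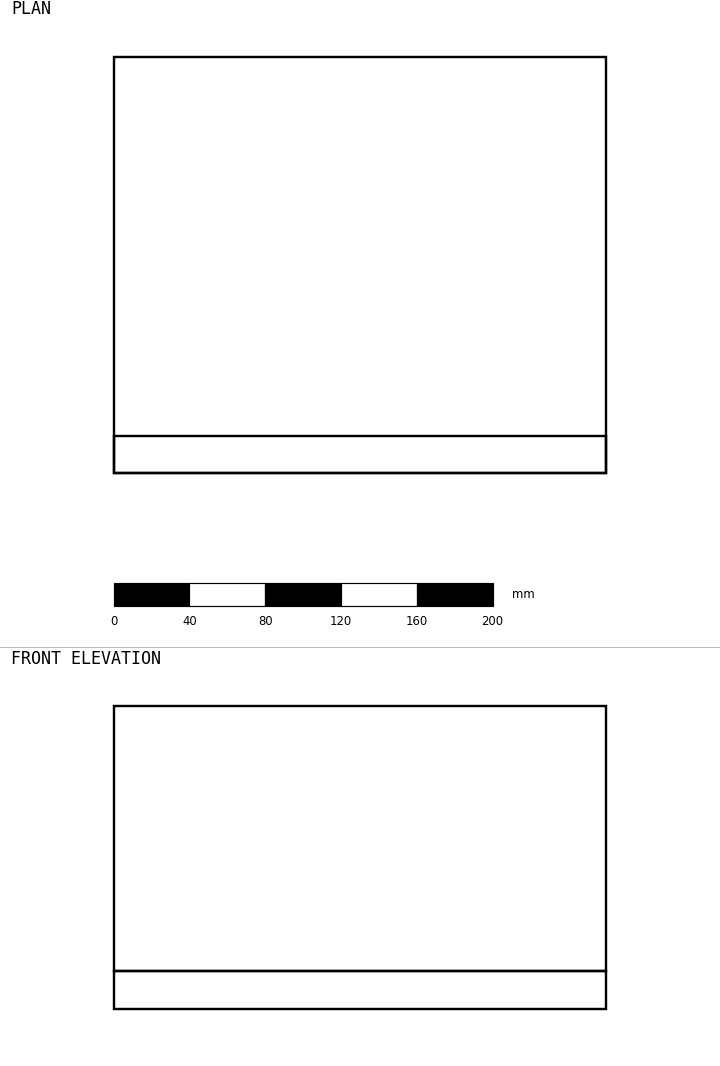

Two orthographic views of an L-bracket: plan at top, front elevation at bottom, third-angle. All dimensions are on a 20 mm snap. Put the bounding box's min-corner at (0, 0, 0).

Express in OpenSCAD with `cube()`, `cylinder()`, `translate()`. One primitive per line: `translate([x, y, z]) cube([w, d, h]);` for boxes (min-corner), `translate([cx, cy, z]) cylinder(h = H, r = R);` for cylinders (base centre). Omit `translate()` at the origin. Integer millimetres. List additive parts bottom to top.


cube([260, 220, 20]);
translate([0, 0, 20]) cube([260, 20, 140]);


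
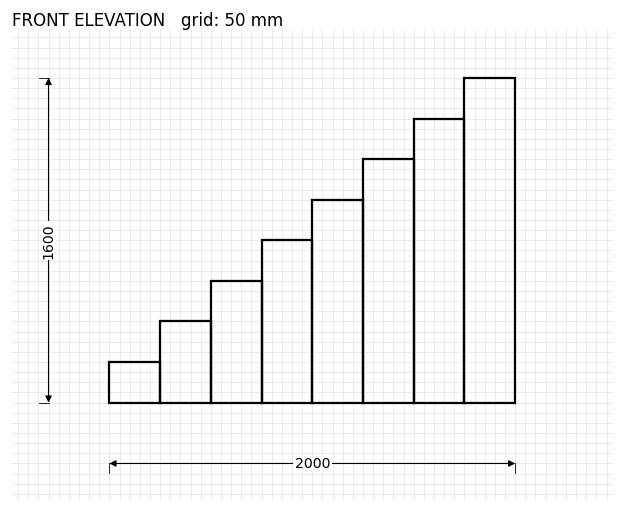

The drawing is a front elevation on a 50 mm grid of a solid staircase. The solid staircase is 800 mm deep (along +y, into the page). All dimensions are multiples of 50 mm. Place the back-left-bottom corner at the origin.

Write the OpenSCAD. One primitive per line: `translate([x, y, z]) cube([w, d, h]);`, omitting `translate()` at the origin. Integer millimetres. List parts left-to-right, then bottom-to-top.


cube([250, 800, 200]);
translate([250, 0, 0]) cube([250, 800, 400]);
translate([500, 0, 0]) cube([250, 800, 600]);
translate([750, 0, 0]) cube([250, 800, 800]);
translate([1000, 0, 0]) cube([250, 800, 1000]);
translate([1250, 0, 0]) cube([250, 800, 1200]);
translate([1500, 0, 0]) cube([250, 800, 1400]);
translate([1750, 0, 0]) cube([250, 800, 1600]);


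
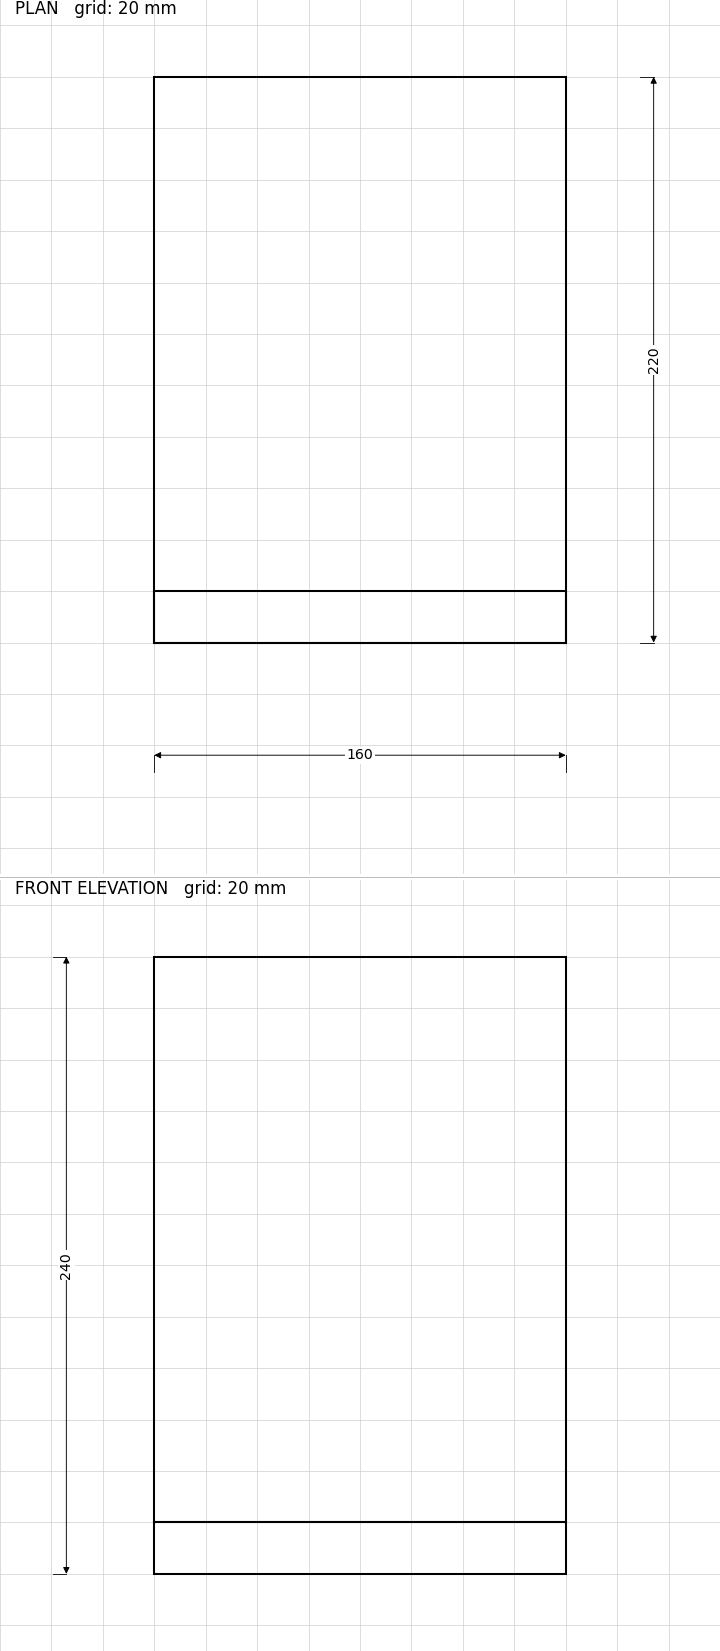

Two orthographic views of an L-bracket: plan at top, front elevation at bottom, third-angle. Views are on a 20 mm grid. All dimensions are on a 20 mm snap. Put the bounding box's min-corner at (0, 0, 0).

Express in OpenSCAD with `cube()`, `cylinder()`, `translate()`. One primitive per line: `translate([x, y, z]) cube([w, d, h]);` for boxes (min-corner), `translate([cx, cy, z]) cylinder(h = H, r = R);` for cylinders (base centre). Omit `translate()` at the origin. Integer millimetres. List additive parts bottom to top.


cube([160, 220, 20]);
translate([0, 0, 20]) cube([160, 20, 220]);
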